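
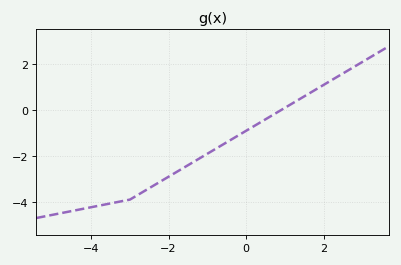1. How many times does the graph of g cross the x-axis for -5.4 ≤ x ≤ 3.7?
1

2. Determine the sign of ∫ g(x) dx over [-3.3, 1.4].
negative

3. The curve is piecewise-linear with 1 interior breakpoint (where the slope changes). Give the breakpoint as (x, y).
(-3, -3.9)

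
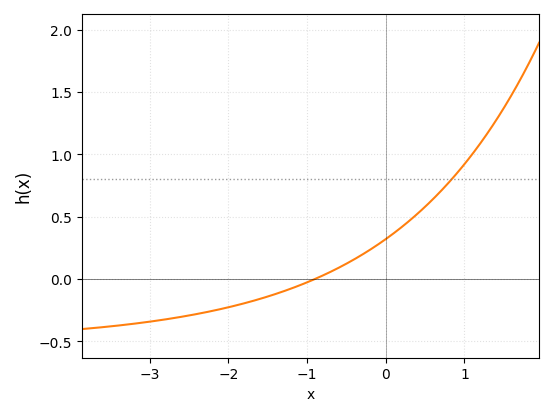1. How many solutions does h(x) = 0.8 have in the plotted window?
1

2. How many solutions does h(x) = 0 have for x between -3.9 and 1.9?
1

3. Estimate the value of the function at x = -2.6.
-0.3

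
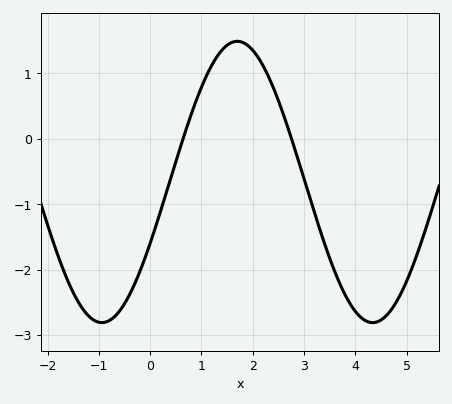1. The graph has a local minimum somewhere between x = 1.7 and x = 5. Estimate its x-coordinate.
4.34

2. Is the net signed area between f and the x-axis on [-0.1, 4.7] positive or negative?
negative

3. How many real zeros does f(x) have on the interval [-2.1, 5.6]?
2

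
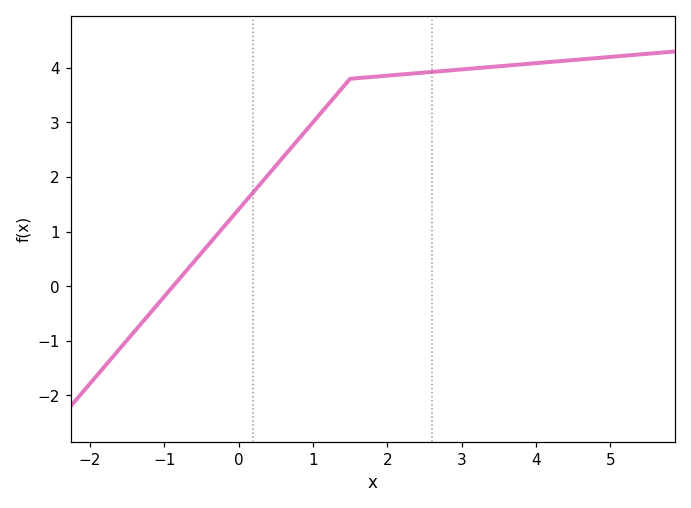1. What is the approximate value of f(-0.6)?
0.448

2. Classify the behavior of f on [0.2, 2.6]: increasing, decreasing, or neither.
increasing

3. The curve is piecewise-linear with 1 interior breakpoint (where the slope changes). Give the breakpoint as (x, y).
(1.5, 3.8)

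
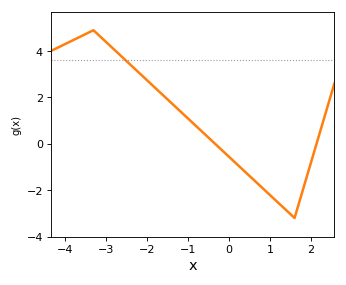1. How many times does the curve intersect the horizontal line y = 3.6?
1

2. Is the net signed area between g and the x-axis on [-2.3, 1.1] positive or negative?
positive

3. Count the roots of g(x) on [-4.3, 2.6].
2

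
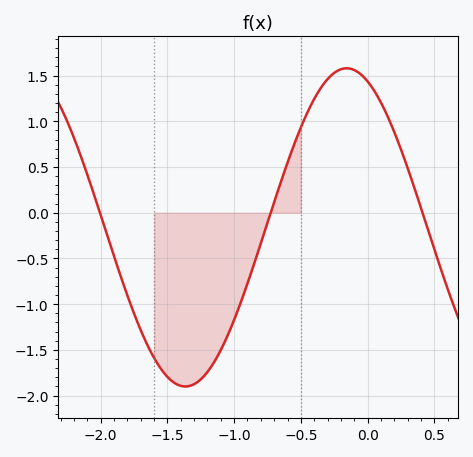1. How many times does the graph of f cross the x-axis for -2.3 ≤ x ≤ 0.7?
3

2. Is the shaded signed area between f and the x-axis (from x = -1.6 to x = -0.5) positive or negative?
negative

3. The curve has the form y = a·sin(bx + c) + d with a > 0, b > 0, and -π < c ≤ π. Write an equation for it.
y = 1.74sin(2.6x + 1.98) - 0.16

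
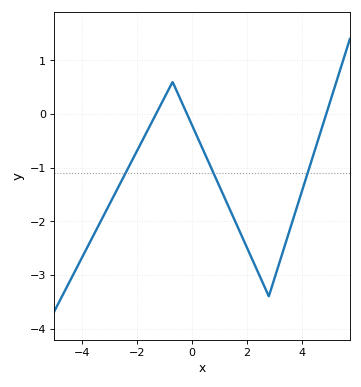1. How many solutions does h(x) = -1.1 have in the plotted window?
3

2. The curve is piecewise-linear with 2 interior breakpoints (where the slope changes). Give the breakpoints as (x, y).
(-0.7, 0.6); (2.8, -3.4)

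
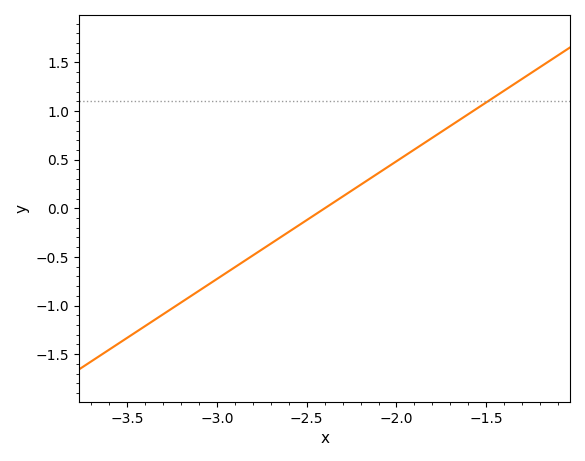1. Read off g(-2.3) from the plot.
0.1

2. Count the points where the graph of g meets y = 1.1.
1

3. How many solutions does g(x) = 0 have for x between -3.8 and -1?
1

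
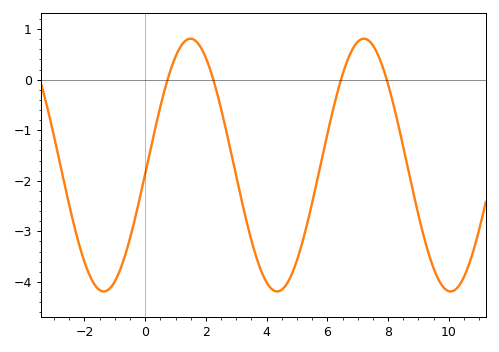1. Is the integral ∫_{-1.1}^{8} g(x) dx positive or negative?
negative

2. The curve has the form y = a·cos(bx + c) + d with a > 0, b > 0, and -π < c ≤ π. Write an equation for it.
y = 2.5cos(1.1x - 1.64) - 1.69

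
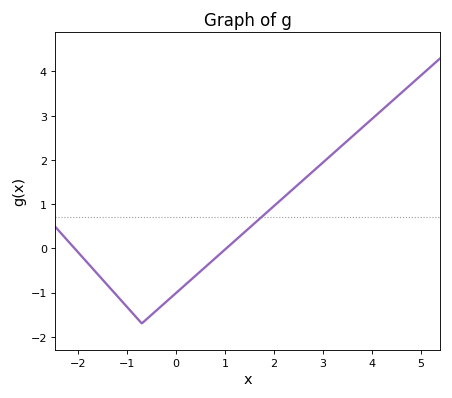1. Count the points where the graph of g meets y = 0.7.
1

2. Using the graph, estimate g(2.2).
1.16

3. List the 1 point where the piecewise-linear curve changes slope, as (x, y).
(-0.7, -1.7)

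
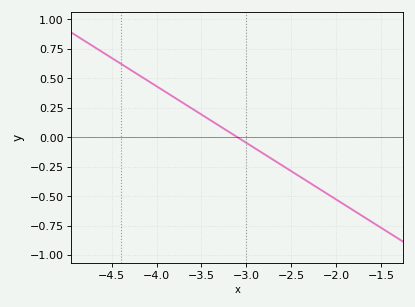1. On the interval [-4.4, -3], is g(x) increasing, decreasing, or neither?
decreasing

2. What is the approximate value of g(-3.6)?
0.24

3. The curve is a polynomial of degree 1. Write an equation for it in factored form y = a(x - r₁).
y = -0.48(x + 3.1)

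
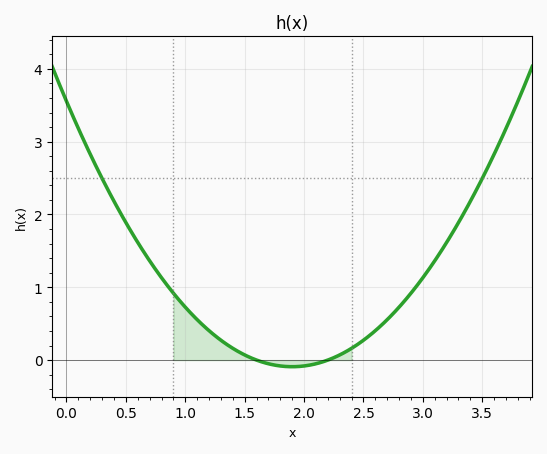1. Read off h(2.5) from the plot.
0.3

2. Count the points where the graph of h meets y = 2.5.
2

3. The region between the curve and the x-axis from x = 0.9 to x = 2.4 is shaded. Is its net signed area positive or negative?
positive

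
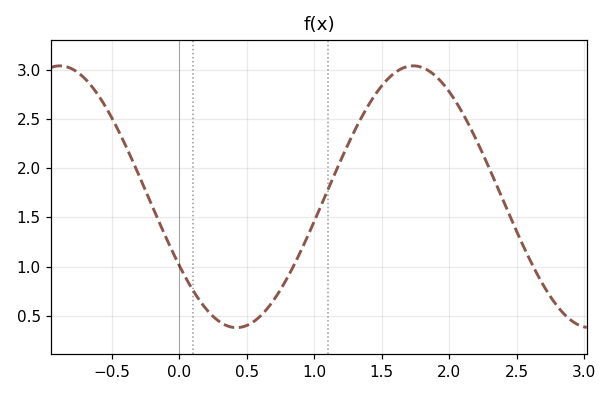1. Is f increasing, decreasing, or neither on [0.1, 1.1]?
neither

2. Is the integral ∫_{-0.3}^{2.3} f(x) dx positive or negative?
positive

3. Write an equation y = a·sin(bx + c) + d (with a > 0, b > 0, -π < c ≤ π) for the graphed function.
y = 1.33sin(2.4x - 2.59) + 1.71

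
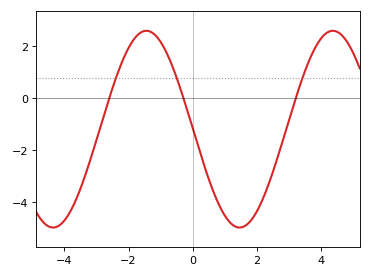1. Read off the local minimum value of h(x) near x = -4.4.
-4.98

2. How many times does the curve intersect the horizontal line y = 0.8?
3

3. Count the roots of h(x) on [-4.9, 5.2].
3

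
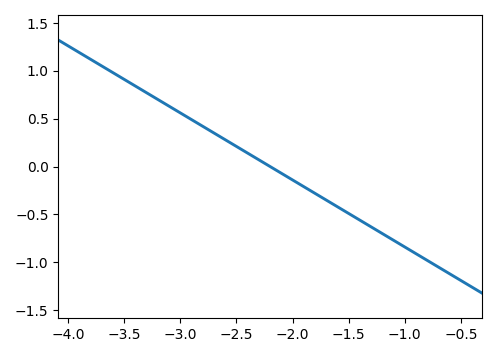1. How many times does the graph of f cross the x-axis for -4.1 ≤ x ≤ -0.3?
1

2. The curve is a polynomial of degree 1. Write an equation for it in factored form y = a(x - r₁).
y = -0.7(x + 2.2)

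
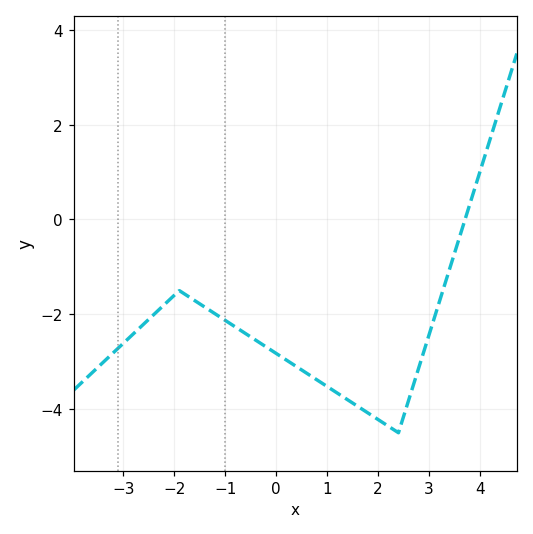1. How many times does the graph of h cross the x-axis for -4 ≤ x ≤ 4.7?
1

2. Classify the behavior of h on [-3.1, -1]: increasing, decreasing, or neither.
neither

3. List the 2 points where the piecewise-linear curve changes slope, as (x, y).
(-1.9, -1.5); (2.4, -4.5)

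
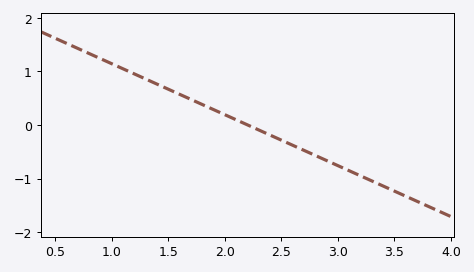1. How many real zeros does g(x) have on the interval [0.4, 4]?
1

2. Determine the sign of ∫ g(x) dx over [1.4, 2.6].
positive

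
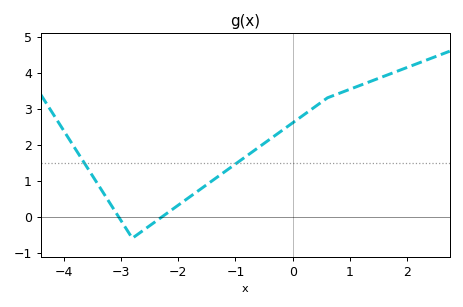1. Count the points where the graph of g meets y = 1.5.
2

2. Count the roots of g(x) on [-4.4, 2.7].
2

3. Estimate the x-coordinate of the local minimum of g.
-2.8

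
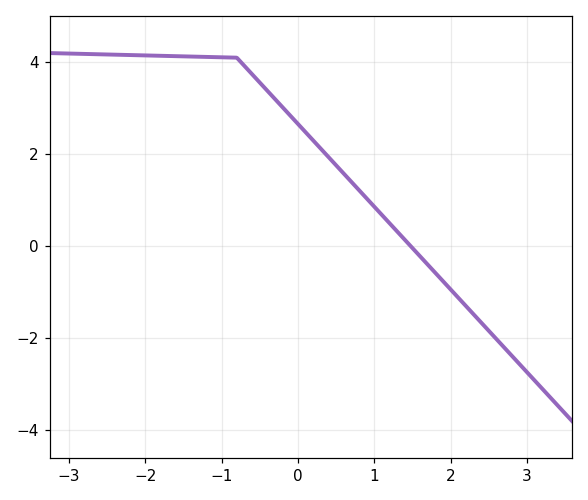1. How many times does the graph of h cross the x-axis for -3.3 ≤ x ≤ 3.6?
1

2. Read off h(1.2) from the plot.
0.501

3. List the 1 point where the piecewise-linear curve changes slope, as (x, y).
(-0.8, 4.1)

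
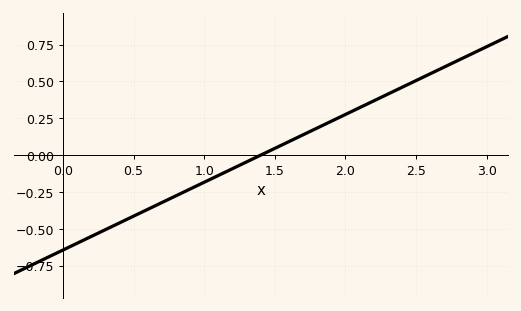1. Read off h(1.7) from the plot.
0.14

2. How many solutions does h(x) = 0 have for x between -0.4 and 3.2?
1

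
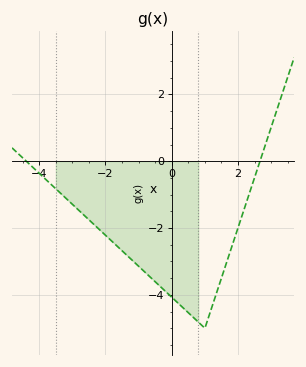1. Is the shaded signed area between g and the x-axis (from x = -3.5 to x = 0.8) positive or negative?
negative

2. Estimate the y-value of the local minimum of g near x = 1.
-5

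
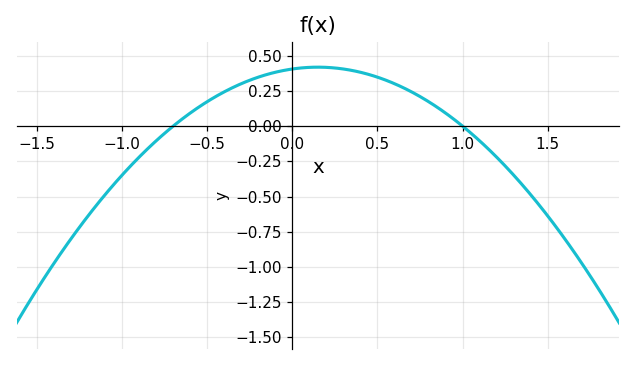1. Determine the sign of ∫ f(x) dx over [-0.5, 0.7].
positive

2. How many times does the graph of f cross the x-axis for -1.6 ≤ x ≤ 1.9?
2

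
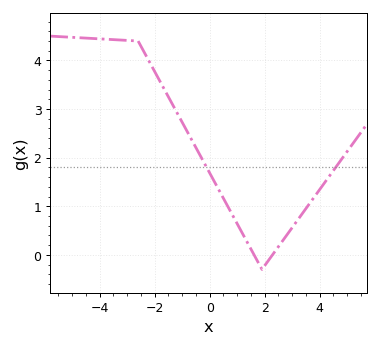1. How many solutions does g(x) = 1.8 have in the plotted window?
2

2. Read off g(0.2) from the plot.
1.5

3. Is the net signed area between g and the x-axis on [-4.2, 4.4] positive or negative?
positive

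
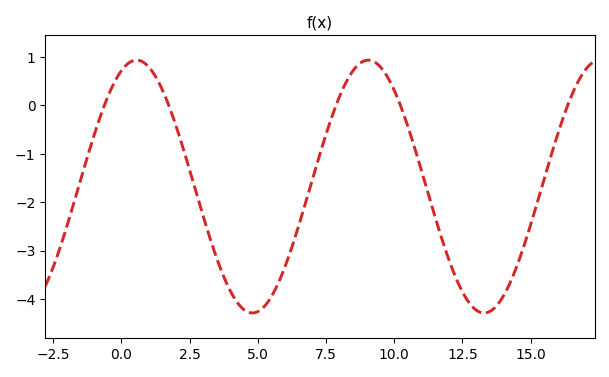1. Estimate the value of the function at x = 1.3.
0.5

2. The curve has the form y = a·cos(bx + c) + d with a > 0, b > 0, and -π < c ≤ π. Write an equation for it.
y = 2.61cos(0.74x - 0.41) - 1.68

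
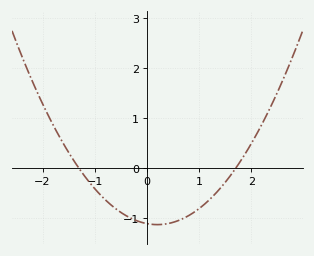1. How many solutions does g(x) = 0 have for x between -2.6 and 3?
2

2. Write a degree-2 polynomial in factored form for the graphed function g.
y = 0.5(x + 1.3)(x - 1.7)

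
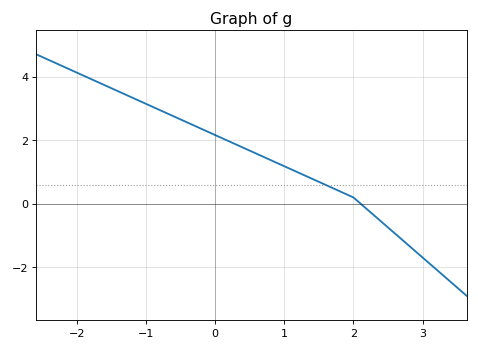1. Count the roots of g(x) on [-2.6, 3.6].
1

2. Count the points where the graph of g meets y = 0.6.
1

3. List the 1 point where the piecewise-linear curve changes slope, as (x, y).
(2, 0.2)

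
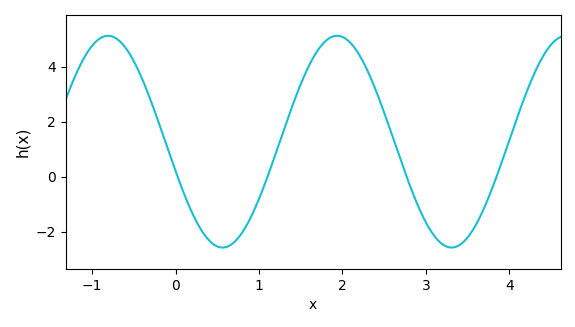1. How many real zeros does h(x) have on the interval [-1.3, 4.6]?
4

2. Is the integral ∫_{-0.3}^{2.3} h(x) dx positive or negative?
positive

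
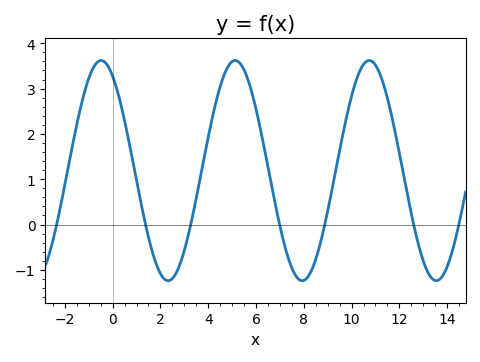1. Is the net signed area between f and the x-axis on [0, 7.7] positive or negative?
positive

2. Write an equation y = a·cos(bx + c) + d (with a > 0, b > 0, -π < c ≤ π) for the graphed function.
y = 2.43cos(1.1x + 0.54) + 1.19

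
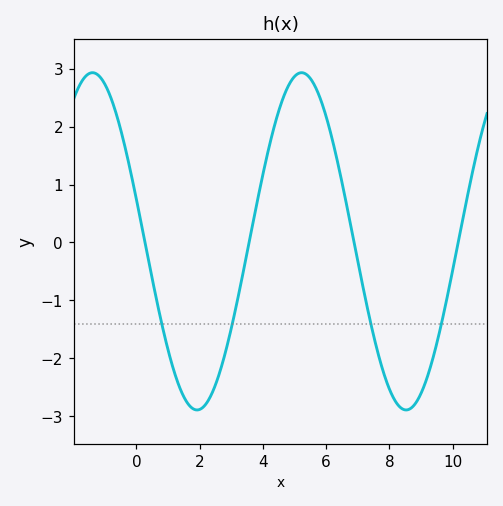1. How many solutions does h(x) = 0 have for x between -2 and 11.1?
4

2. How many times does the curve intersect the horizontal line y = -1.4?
4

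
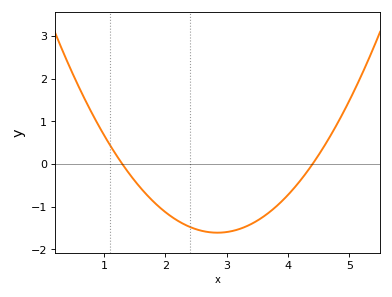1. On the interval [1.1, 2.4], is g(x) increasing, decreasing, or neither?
decreasing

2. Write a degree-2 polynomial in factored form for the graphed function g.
y = 0.67(x - 1.3)(x - 4.4)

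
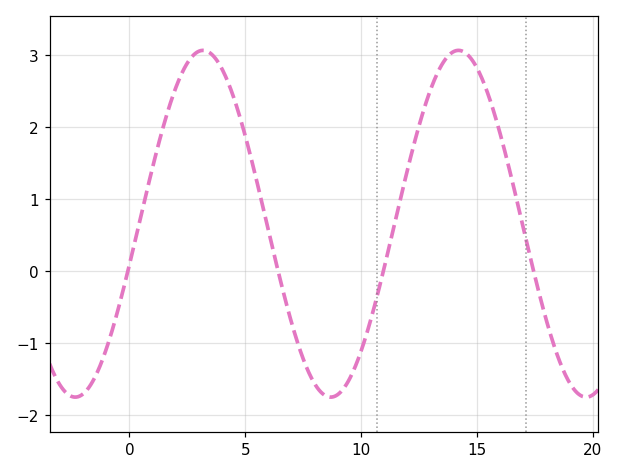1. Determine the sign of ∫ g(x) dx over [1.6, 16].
positive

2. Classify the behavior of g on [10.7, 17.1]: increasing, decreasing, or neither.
neither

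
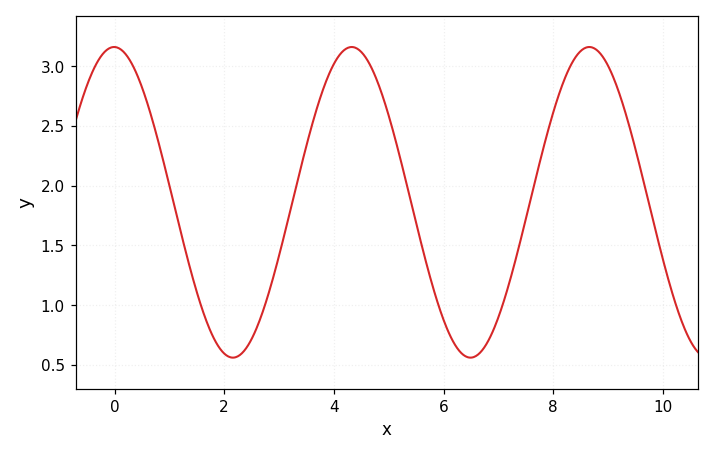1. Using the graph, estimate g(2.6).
0.817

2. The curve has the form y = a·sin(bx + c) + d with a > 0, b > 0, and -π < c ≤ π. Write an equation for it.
y = 1.3sin(1.45x + 1.58) + 1.86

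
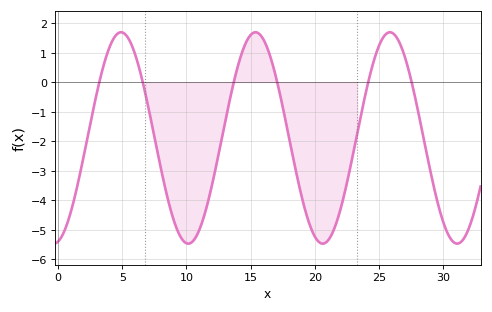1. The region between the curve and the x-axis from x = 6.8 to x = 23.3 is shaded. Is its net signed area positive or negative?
negative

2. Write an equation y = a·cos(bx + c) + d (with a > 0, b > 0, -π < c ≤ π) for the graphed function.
y = 3.58cos(0.6x - 2.94) - 1.89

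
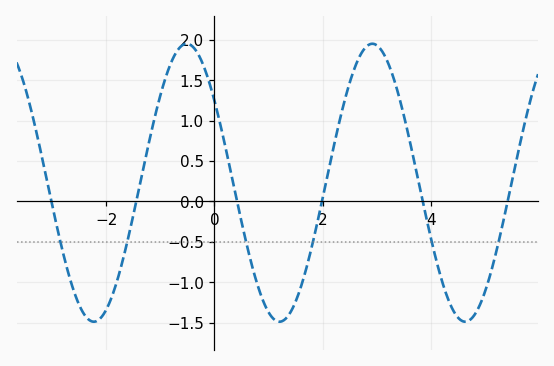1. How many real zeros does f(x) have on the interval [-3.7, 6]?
6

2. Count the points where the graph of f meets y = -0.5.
6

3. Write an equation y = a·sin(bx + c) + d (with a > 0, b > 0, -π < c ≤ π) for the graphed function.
y = 1.72sin(1.8x + 2.5) + 0.23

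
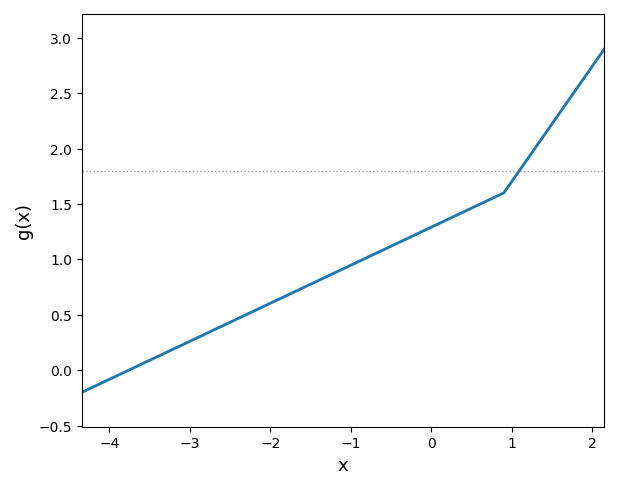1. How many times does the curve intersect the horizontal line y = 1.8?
1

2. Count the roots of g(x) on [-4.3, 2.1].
1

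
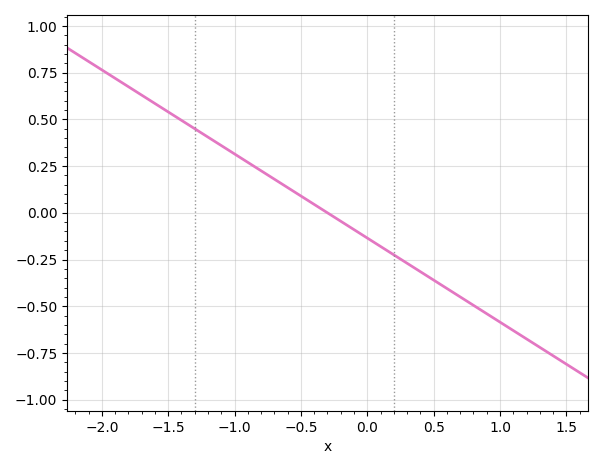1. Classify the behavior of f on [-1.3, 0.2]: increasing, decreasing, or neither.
decreasing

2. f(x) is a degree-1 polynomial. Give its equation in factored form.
y = -0.45(x + 0.3)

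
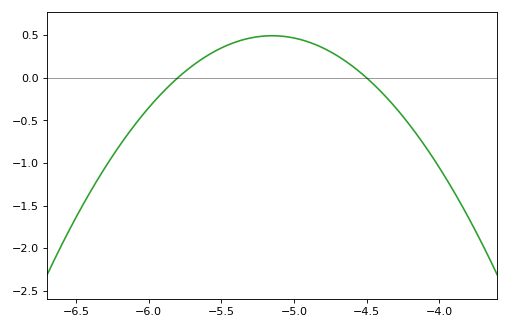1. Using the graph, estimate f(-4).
-1.05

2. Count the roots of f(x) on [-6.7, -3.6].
2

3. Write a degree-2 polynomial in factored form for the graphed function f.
y = -1.17(x + 5.8)(x + 4.5)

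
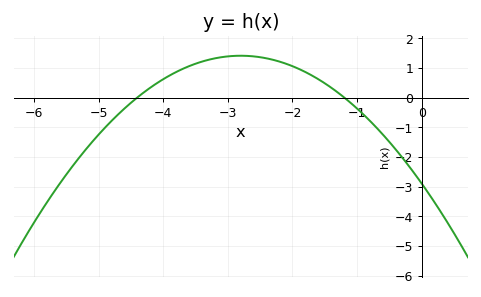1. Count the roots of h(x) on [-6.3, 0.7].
2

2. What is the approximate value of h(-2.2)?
1.21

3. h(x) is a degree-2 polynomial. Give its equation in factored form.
y = -0.55(x + 4.4)(x + 1.2)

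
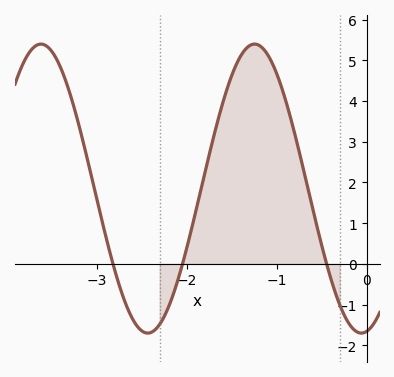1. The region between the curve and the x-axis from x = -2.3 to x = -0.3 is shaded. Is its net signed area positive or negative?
positive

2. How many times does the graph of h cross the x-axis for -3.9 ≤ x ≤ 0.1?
3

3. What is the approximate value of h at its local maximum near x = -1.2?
5.4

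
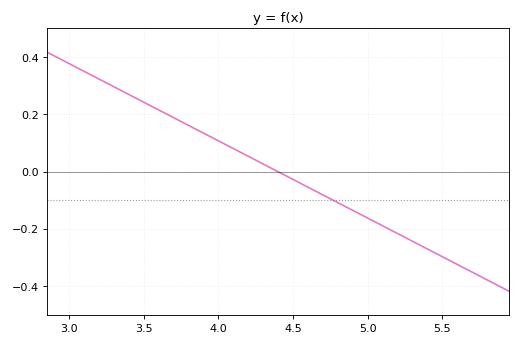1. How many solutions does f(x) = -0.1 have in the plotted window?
1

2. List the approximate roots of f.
4.4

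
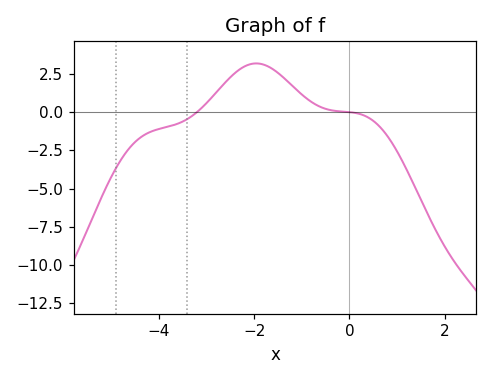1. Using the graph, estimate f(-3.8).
-0.947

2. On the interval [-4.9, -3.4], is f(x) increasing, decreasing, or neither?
increasing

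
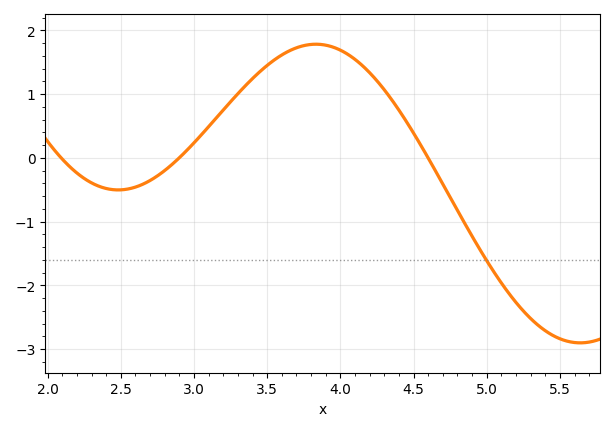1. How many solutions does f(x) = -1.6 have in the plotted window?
1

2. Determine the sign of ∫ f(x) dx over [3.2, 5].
positive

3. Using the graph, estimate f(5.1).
-1.96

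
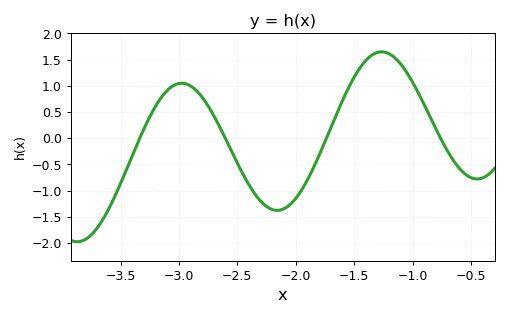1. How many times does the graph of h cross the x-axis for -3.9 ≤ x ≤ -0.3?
4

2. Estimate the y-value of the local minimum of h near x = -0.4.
-0.778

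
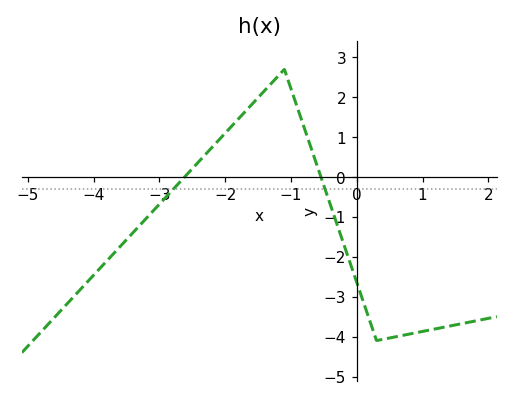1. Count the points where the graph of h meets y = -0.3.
2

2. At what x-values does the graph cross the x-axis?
-2.62, -0.544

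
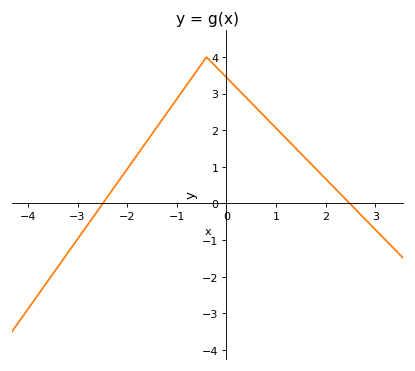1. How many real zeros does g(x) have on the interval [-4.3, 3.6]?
2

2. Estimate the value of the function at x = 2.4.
0.119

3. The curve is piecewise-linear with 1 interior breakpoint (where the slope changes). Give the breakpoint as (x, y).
(-0.4, 4)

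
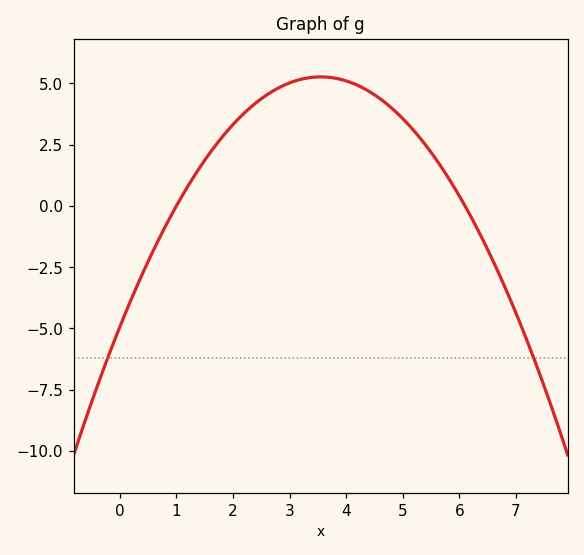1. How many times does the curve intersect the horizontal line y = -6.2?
2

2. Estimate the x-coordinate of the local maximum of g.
3.55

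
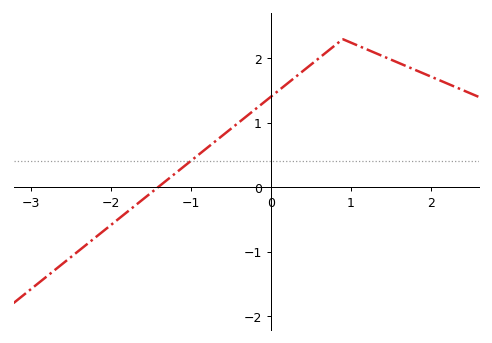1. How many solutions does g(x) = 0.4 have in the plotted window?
1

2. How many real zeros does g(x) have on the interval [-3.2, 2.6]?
1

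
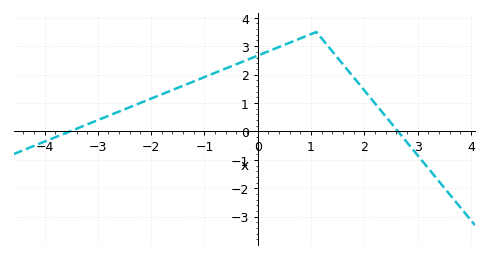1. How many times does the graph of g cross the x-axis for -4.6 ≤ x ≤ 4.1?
2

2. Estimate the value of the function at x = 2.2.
1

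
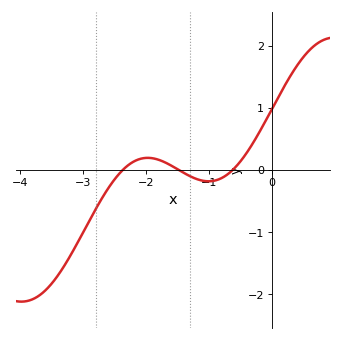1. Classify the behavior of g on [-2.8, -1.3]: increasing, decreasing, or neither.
neither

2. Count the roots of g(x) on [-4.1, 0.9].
3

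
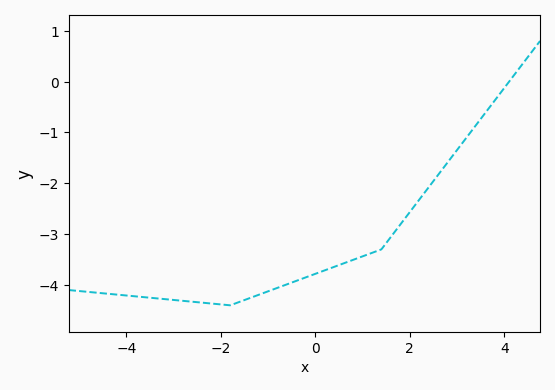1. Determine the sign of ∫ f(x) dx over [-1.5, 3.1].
negative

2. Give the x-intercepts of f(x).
4.2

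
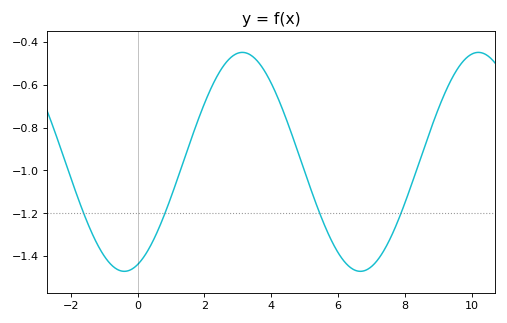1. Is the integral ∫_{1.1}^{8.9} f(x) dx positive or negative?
negative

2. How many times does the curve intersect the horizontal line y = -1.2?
4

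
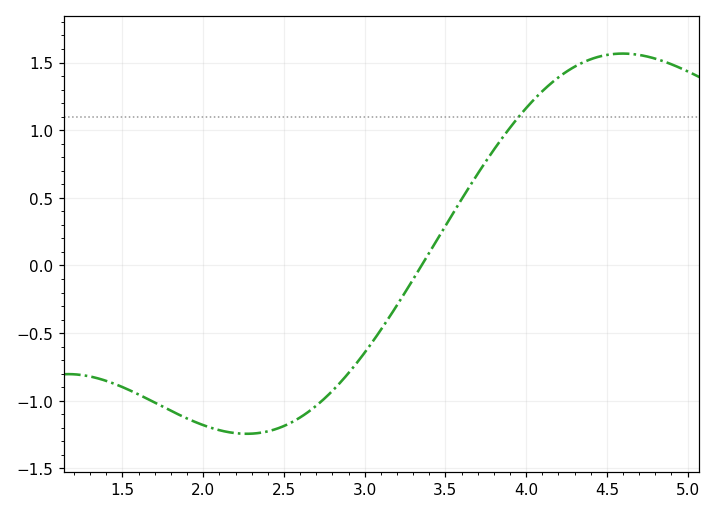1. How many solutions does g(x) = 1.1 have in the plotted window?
1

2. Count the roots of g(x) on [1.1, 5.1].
1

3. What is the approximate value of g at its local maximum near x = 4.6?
1.57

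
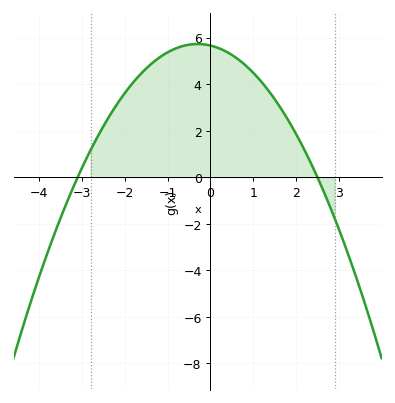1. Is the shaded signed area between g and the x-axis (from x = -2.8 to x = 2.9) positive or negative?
positive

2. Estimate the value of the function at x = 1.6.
3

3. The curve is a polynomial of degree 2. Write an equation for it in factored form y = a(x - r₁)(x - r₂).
y = -0.73(x + 3.1)(x - 2.5)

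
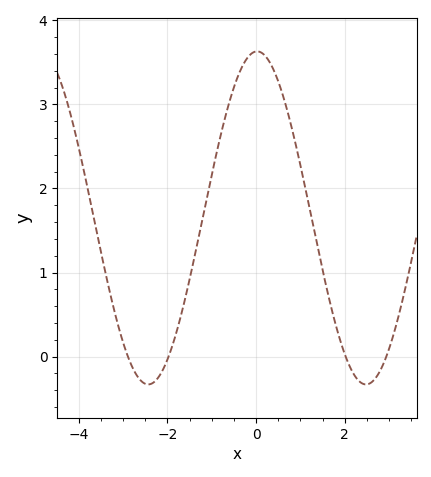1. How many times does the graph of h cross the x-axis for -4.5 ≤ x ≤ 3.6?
4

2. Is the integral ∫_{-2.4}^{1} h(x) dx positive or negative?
positive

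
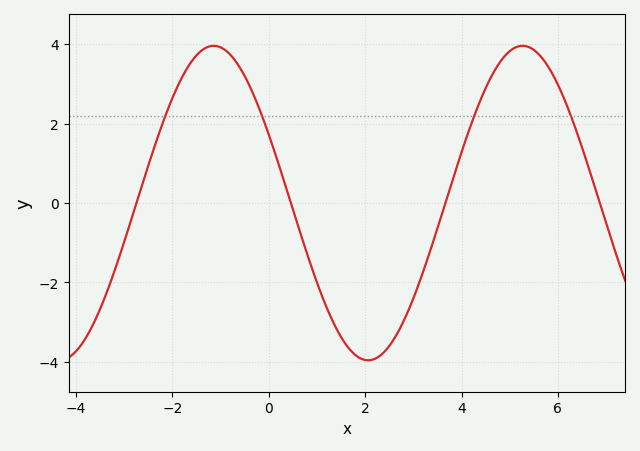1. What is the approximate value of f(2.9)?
-2.6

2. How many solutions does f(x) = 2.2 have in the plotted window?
4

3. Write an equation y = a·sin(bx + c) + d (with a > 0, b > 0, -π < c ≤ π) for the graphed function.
y = 3.96sin(0.98x + 2.7) + 0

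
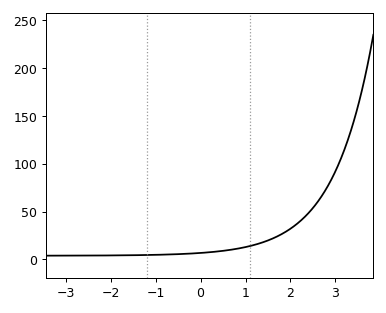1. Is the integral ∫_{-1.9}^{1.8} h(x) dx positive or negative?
positive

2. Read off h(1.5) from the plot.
20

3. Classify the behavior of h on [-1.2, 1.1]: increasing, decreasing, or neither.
increasing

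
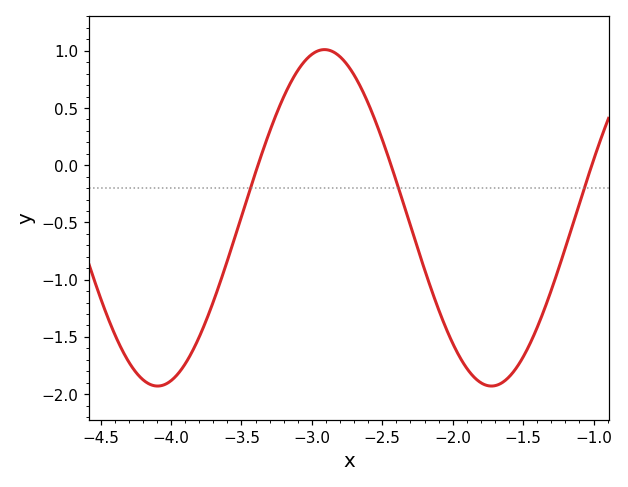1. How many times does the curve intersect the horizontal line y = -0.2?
3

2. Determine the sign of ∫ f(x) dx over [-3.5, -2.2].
positive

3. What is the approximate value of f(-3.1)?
0.85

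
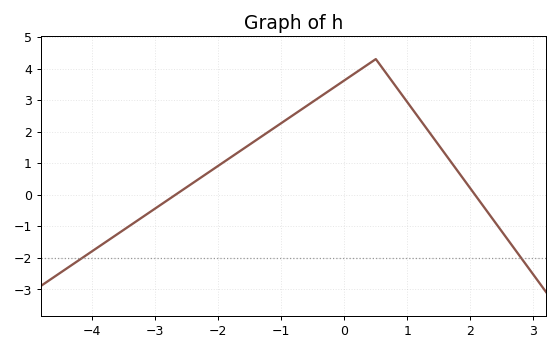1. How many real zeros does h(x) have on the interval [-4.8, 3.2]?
2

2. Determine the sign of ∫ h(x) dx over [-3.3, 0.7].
positive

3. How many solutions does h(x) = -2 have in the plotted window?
2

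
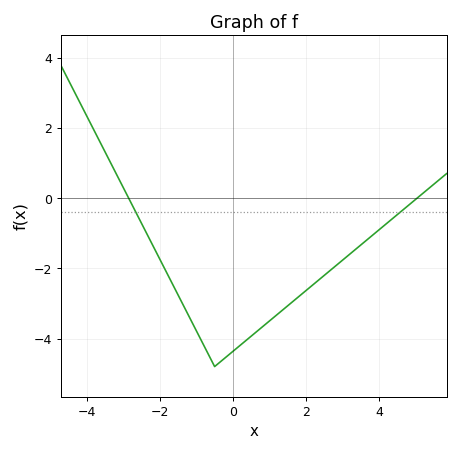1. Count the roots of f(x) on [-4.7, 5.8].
2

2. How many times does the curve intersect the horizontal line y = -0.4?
2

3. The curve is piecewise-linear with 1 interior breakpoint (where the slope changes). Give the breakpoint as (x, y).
(-0.5, -4.8)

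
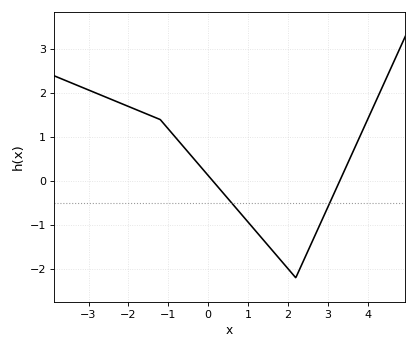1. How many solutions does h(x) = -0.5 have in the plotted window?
2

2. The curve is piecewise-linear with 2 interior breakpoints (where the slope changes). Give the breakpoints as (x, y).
(-1.2, 1.4); (2.2, -2.2)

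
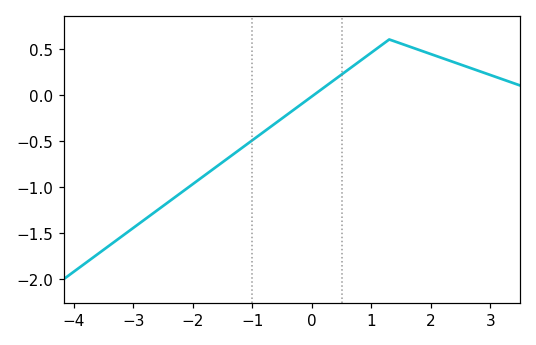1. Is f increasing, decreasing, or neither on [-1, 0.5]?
increasing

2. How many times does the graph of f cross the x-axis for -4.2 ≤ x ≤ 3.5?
1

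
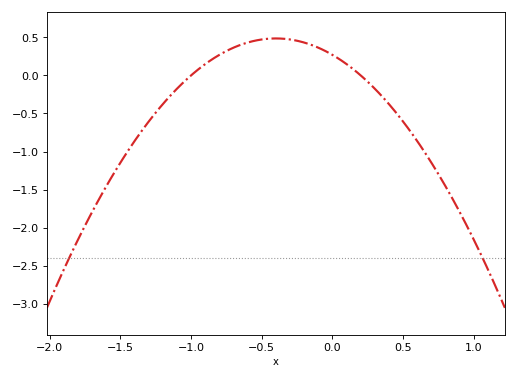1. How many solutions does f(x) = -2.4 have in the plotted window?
2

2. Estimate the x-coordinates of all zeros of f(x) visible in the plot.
-1, 0.2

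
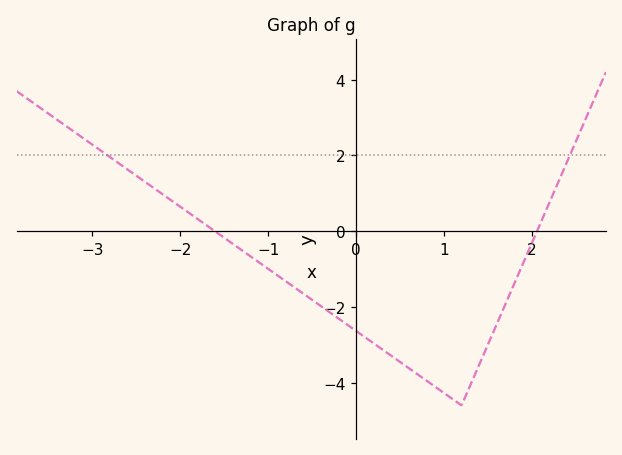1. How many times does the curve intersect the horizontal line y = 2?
2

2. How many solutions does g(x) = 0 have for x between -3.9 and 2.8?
2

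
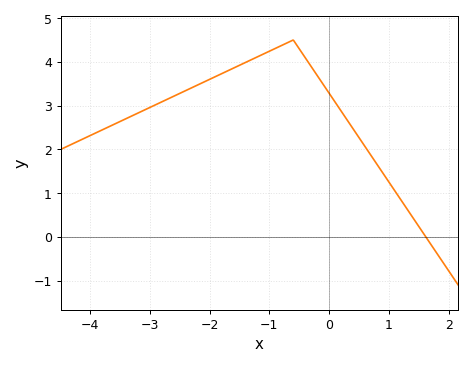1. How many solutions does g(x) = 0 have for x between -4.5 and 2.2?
1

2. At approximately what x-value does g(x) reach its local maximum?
-0.6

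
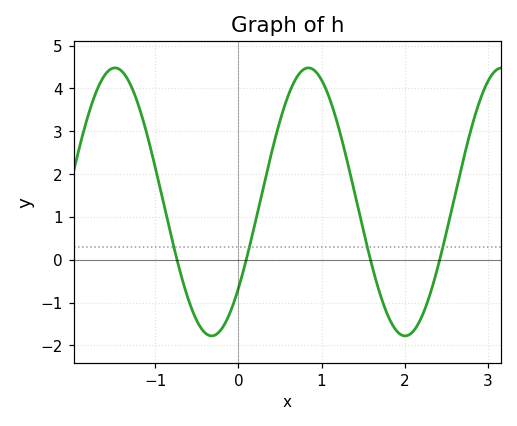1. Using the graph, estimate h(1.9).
-1.65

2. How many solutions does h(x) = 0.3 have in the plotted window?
4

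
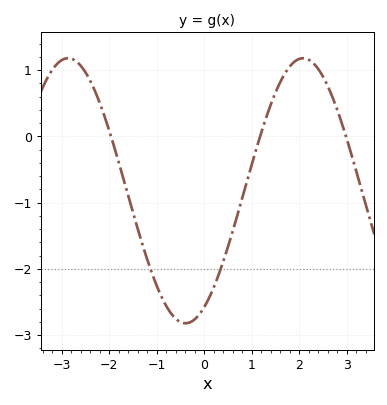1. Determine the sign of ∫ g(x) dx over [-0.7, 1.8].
negative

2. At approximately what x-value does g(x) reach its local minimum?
-0.393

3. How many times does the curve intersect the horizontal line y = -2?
2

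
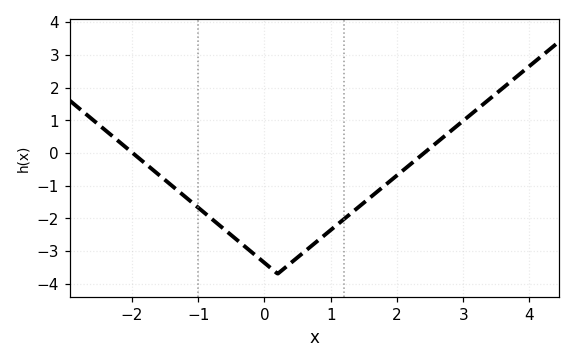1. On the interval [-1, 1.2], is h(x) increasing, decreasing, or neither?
neither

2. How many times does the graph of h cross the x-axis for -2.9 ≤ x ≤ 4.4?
2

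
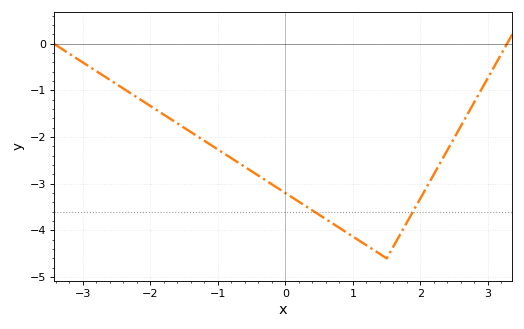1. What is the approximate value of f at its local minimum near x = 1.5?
-4.6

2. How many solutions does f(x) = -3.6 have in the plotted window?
2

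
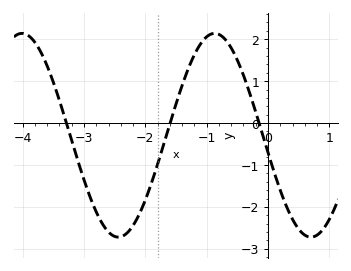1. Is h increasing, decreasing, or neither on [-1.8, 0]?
neither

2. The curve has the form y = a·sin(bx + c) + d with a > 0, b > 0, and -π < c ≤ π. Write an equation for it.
y = 2.43sin(2x - 2.97) - 0.29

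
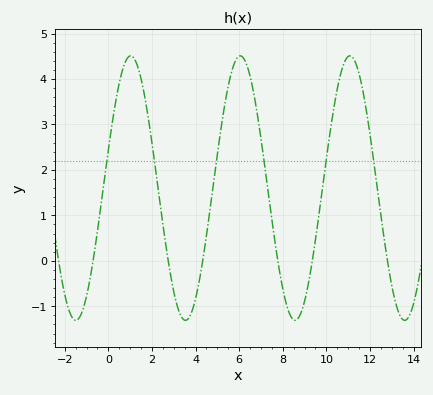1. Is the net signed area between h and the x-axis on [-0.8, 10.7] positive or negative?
positive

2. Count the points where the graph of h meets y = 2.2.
6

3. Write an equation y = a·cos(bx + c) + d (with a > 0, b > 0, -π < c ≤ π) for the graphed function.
y = 2.91cos(1.2x - 1.3) + 1.6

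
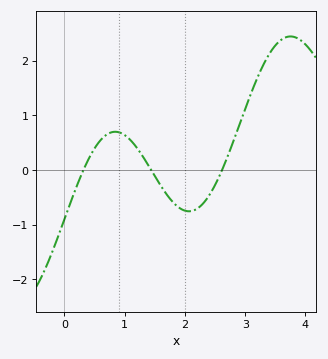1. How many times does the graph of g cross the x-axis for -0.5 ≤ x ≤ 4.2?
3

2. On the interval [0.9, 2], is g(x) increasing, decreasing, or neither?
decreasing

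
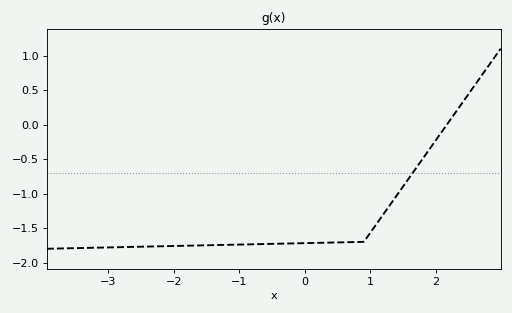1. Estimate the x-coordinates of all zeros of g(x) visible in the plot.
2.17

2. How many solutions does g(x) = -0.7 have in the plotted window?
1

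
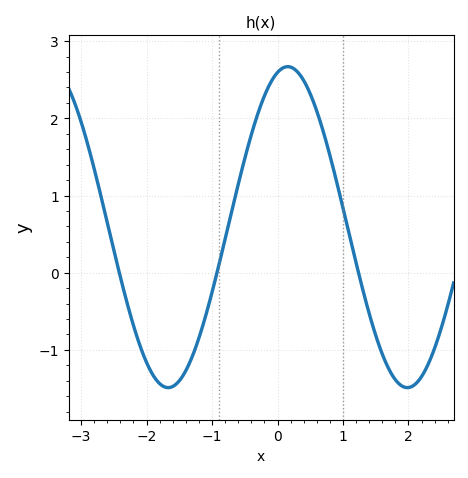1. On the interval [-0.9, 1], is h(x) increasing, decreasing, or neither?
neither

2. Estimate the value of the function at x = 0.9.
1.2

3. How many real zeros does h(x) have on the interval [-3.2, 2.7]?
3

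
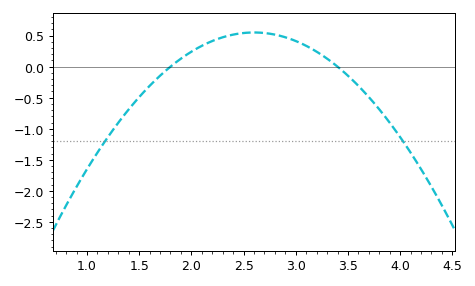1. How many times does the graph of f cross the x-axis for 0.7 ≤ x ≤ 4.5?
2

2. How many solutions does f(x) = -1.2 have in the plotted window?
2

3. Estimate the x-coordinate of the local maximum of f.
2.6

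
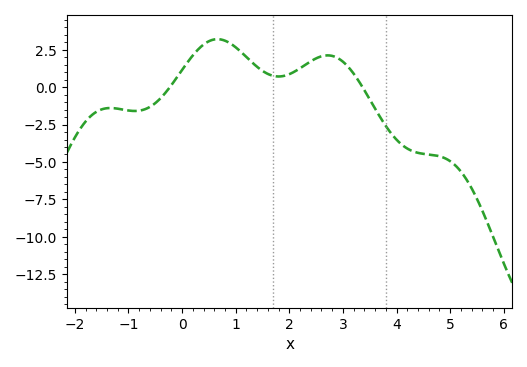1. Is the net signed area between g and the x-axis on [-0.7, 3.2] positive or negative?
positive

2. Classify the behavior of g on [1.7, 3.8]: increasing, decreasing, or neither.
neither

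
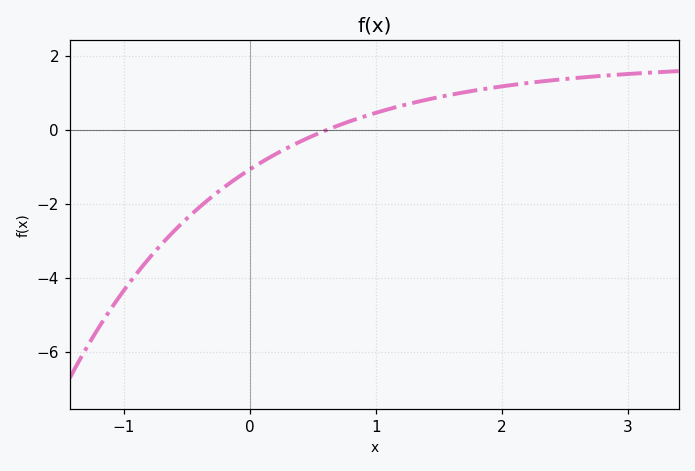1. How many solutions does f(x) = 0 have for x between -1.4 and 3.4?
1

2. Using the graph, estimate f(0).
-1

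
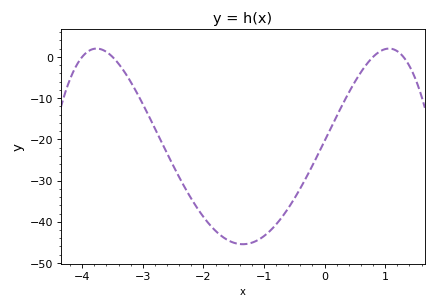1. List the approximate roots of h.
-4, -3.5, 0.8, 1.3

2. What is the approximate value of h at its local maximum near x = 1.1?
2.02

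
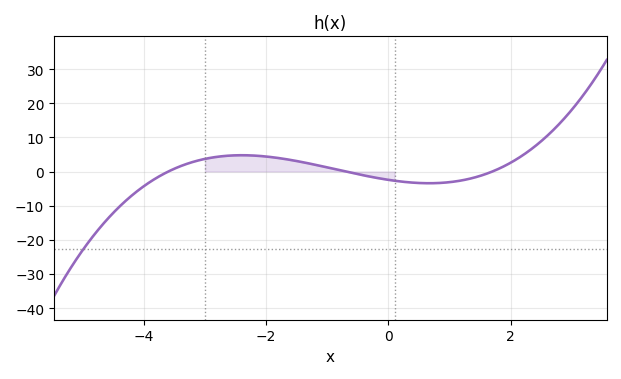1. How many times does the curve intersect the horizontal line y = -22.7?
1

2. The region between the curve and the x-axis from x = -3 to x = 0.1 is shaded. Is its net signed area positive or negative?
positive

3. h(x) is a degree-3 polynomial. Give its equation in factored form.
y = 0.57(x + 3.6)(x + 0.7)(x - 1.7)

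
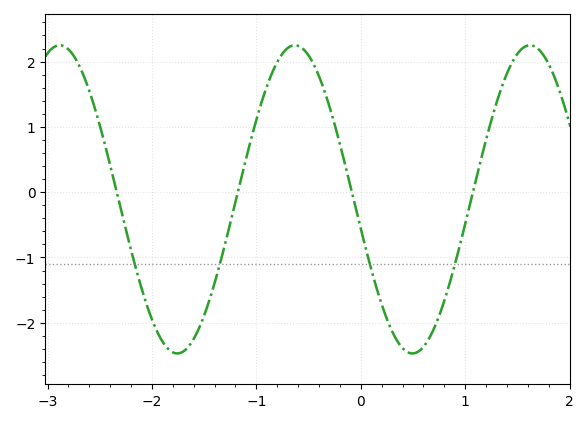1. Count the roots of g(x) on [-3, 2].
4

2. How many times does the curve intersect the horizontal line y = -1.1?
4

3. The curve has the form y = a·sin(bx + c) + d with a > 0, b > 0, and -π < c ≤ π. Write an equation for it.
y = 2.36sin(2.79x - 2.95) - 0.11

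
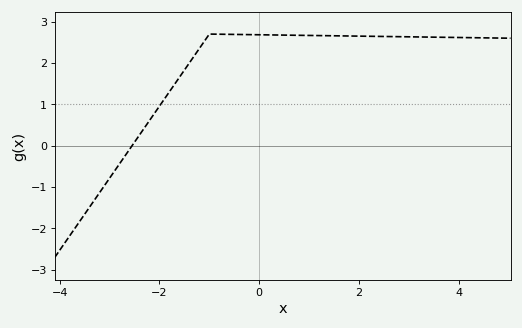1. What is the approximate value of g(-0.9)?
2.7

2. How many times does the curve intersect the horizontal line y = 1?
1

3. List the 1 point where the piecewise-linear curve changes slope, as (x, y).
(-1, 2.7)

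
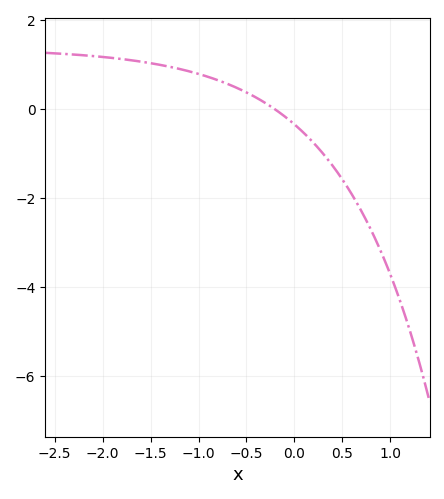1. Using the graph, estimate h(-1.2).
1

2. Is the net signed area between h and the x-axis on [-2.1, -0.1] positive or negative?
positive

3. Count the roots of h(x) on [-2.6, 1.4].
1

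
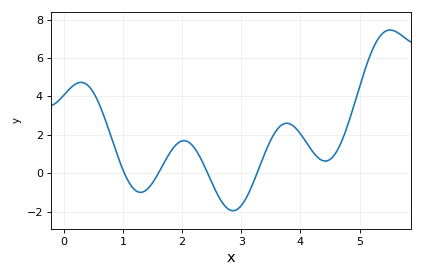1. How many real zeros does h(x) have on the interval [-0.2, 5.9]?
4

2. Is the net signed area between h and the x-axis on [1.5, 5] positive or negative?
positive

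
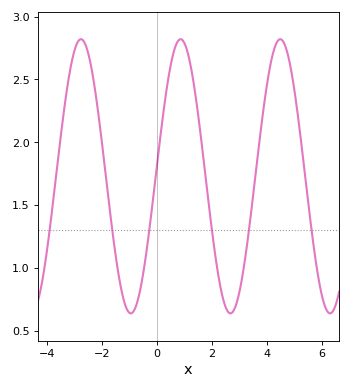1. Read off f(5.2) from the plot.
2.09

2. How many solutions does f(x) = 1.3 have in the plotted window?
6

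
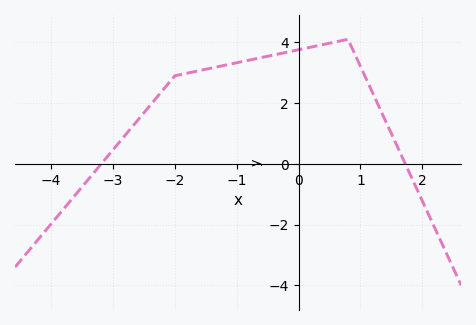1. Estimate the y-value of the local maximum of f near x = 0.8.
4.1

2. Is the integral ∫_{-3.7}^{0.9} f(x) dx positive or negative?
positive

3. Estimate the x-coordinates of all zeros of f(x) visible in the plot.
-3.19, 1.73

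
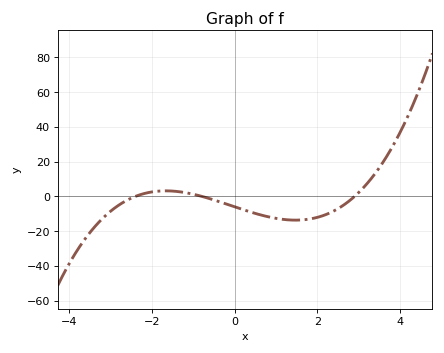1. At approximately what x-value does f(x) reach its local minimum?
1.47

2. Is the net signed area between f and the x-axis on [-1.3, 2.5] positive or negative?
negative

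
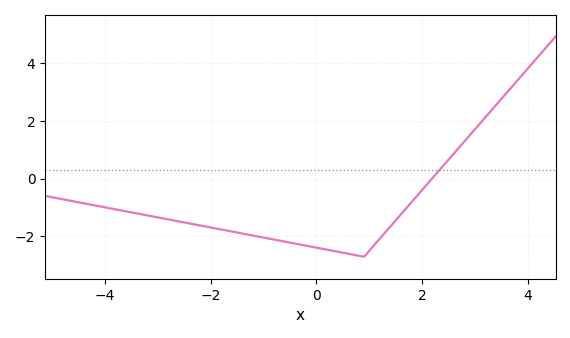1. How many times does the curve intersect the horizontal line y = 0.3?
1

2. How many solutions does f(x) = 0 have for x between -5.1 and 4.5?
1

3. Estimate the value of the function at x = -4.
-1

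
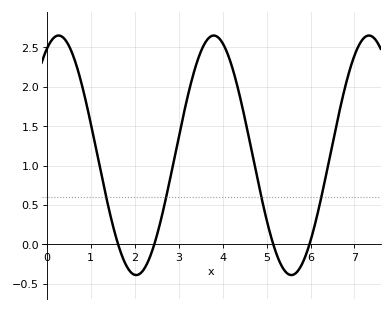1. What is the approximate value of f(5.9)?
-0.15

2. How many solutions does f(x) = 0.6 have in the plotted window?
4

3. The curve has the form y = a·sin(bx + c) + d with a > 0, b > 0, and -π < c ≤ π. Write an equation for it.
y = 1.52sin(1.8x + 1.1) + 1.13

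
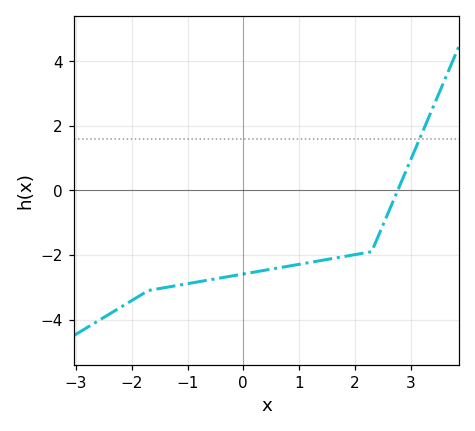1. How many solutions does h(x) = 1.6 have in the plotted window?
1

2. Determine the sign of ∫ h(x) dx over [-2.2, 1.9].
negative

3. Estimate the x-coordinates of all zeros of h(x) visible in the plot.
2.77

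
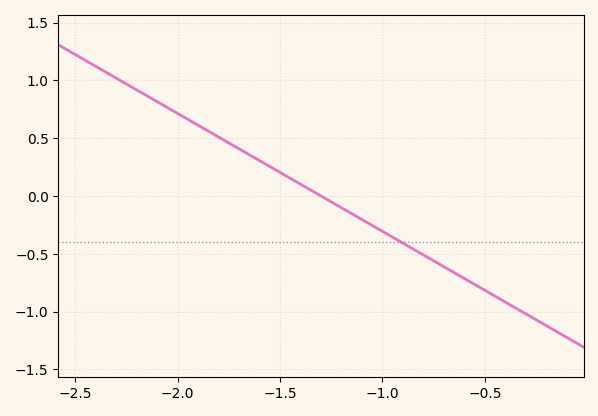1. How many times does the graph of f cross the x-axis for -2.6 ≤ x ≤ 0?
1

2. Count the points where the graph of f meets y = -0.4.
1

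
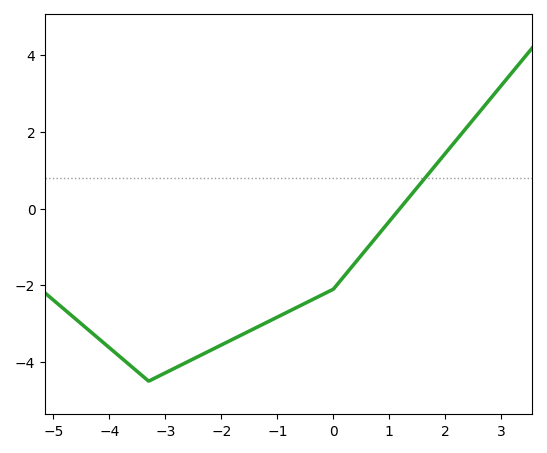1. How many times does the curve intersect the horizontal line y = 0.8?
1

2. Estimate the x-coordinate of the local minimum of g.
-3.4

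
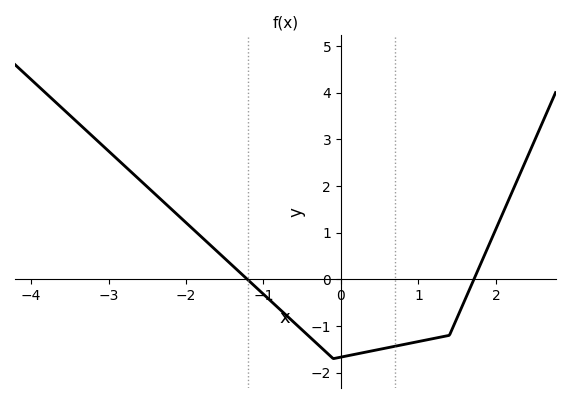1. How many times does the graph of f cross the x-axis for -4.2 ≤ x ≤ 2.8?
2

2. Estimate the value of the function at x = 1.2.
-1.3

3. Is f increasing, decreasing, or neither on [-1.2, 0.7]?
neither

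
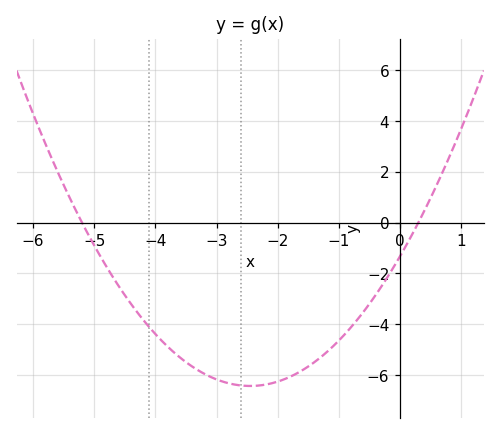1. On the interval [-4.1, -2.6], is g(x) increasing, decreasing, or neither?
decreasing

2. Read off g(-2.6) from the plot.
-6.41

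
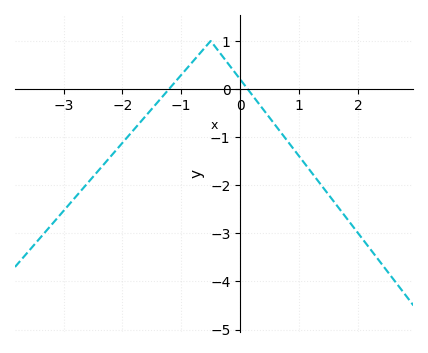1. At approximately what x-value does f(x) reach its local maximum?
-0.501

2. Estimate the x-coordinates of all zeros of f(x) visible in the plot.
-1.21, 0.126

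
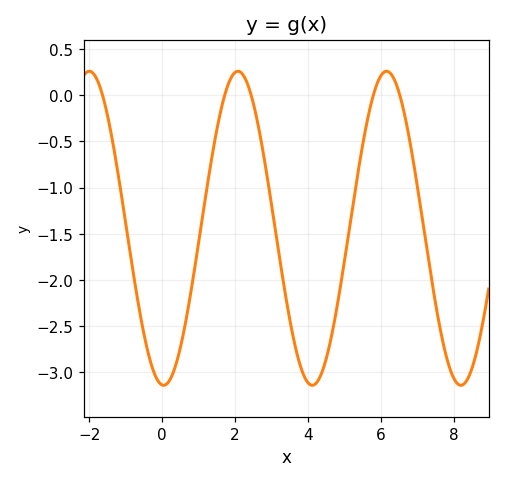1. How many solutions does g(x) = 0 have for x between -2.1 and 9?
5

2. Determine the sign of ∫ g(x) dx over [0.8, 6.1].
negative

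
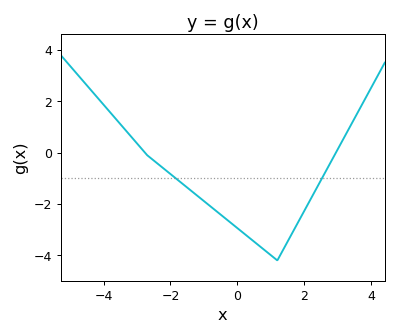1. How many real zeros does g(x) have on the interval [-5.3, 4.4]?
2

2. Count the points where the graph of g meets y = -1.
2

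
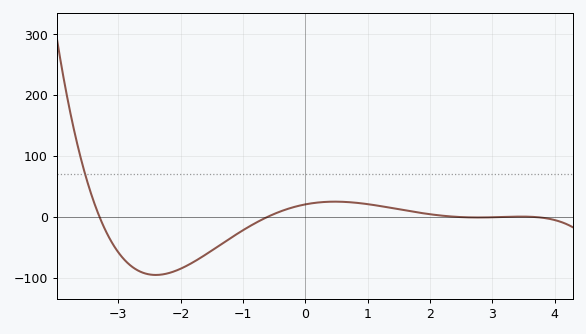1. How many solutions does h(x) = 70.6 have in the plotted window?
1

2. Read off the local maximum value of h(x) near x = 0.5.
20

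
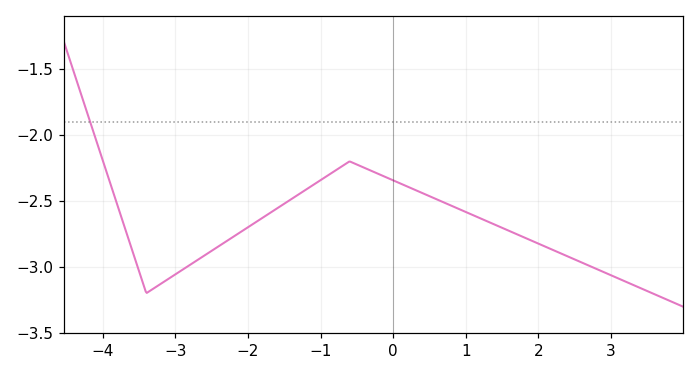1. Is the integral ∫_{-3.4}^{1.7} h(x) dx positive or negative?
negative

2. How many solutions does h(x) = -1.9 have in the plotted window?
1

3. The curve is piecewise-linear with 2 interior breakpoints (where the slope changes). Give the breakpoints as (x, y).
(-3.4, -3.2); (-0.6, -2.2)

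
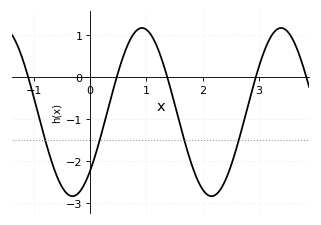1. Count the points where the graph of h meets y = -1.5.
4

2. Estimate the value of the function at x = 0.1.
-1.82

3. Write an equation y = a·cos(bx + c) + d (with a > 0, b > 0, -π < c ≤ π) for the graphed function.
y = 2.01cos(2.54x - 2.34) - 0.83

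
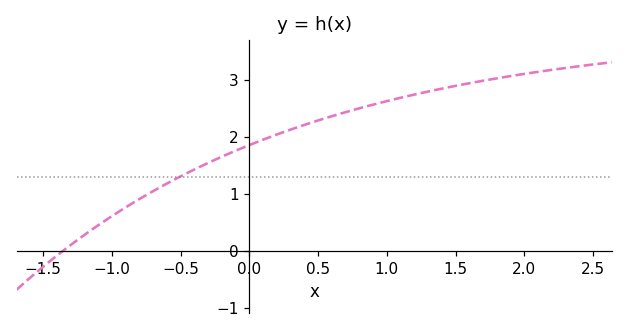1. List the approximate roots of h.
-1.4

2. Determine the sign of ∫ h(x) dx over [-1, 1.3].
positive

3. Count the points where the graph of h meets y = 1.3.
1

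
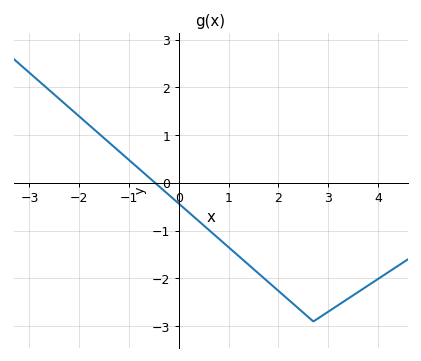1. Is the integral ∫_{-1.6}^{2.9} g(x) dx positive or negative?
negative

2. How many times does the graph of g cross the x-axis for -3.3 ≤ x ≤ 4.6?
1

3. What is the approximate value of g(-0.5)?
0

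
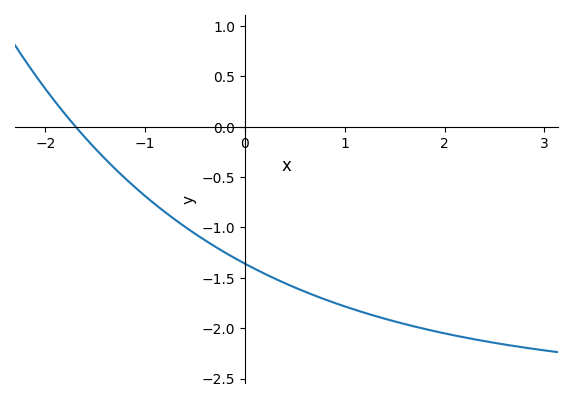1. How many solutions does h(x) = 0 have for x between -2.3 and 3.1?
1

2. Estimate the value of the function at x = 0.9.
-1.75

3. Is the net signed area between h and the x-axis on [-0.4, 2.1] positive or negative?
negative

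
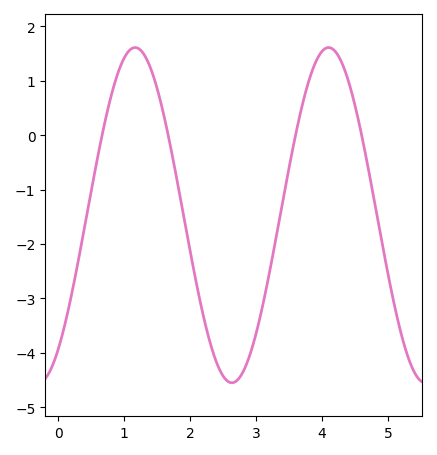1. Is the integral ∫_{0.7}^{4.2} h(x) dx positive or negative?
negative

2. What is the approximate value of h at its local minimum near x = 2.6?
-4.55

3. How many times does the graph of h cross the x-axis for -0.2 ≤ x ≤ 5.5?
4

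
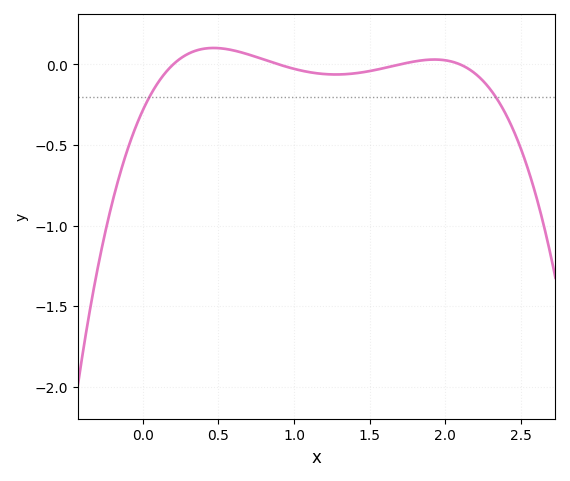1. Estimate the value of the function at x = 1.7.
0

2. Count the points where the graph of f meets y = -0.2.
2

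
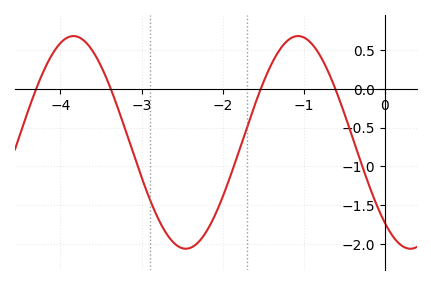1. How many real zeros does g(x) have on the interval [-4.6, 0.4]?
4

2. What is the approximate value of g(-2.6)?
-2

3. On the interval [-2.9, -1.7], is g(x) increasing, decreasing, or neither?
neither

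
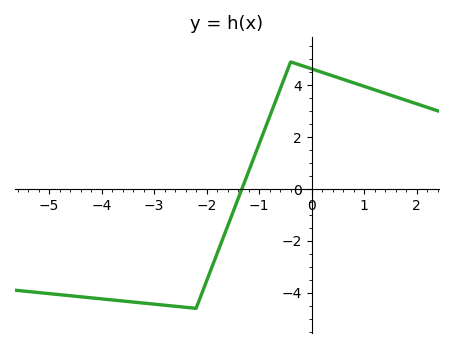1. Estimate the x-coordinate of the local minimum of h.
-2.2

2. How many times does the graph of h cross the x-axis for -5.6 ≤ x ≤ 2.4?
1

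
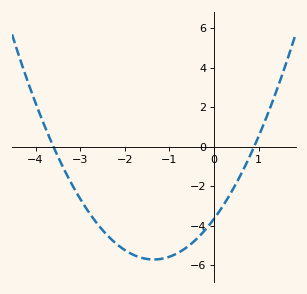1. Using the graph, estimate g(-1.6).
-5.65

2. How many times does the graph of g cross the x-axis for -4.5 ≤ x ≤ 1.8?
2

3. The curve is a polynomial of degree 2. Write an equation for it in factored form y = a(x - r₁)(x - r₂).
y = 1.13(x + 3.6)(x - 0.9)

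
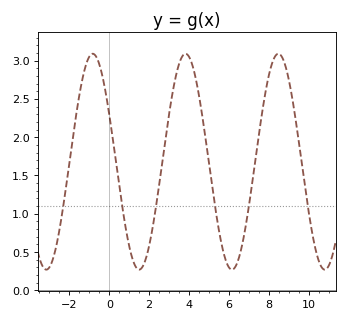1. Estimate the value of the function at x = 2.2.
0.857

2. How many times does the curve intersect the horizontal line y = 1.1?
6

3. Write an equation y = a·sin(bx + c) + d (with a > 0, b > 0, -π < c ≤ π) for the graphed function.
y = 1.41sin(1.35x + 2.69) + 1.68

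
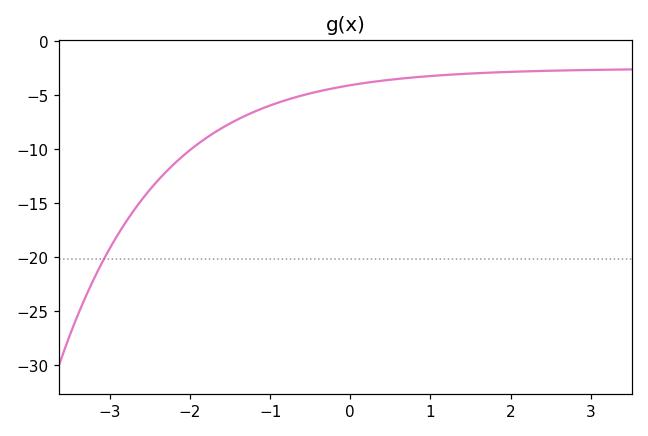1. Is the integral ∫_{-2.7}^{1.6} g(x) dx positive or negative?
negative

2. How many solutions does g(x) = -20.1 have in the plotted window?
1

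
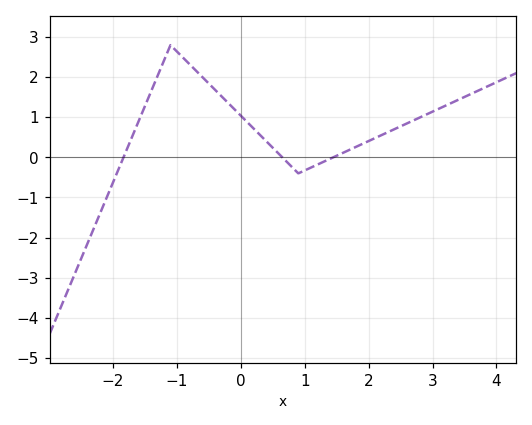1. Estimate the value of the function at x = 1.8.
0.3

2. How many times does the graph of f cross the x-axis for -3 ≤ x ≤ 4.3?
3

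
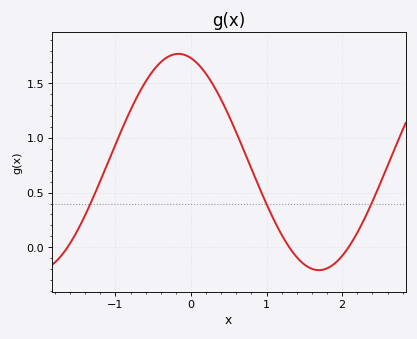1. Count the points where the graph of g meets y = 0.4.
3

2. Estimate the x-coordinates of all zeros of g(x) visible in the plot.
-1.63, 1.3, 2.08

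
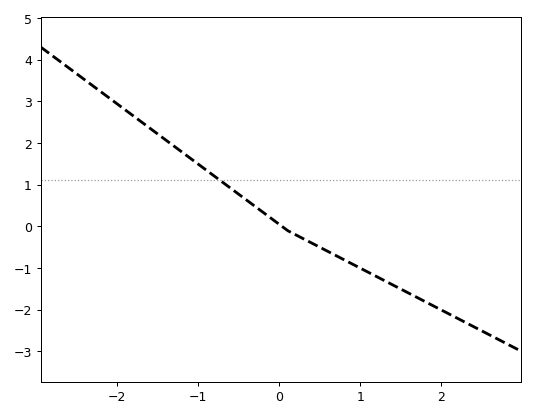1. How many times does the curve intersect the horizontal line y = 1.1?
1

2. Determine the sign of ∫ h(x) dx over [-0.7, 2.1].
negative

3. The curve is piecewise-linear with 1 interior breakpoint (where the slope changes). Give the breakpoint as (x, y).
(0.1, -0.1)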